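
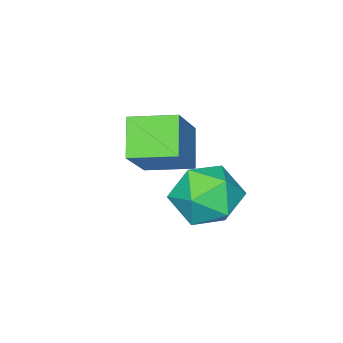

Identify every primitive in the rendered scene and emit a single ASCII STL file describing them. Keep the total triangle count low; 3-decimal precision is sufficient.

solid 
facet normal -0.769 0.345 -0.537
outer loop
vertex -2.653 1.223 -0.421
vertex -3.213 0.607 -0.015
vertex -3.098 1.445 0.359
endloop
endfacet
facet normal -0.293 0.863 -0.413
outer loop
vertex -2.653 1.223 -0.421
vertex -3.098 1.445 0.359
vertex -2.213 1.691 0.245
endloop
endfacet
facet normal 0.335 0.653 -0.680
outer loop
vertex -2.653 1.223 -0.421
vertex -2.213 1.691 0.245
vertex -1.781 1.005 -0.201
endloop
endfacet
facet normal 0.246 0.006 -0.969
outer loop
vertex -2.653 1.223 -0.421
vertex -1.781 1.005 -0.201
vertex -2.399 0.335 -0.362
endloop
endfacet
facet normal -0.437 -0.183 -0.881
outer loop
vertex -2.653 1.223 -0.421
vertex -2.399 0.335 -0.362
vertex -3.213 0.607 -0.015
endloop
endfacet
facet normal -0.221 0.930 0.293
outer loop
vertex -2.213 1.691 0.245
vertex -3.098 1.445 0.359
vertex -2.501 1.365 1.062
endloop
endfacet
facet normal -0.991 0.095 0.093
outer loop
vertex -3.098 1.445 0.359
vertex -3.213 0.607 -0.015
vertex -3.119 0.695 0.901
endloop
endfacet
facet normal -0.452 -0.762 -0.463
outer loop
vertex -3.213 0.607 -0.015
vertex -2.399 0.335 -0.362
vertex -2.687 0.009 0.455
endloop
endfacet
facet normal 0.652 -0.456 -0.606
outer loop
vertex -2.399 0.335 -0.362
vertex -1.781 1.005 -0.201
vertex -1.802 0.255 0.341
endloop
endfacet
facet normal 0.795 0.591 -0.138
outer loop
vertex -1.781 1.005 -0.201
vertex -2.213 1.691 0.245
vertex -1.687 1.093 0.715
endloop
endfacet
facet normal -0.246 -0.006 0.969
outer loop
vertex -2.247 0.477 1.121
vertex -2.501 1.365 1.062
vertex -3.119 0.695 0.901
endloop
endfacet
facet normal -0.335 -0.653 0.680
outer loop
vertex -2.247 0.477 1.121
vertex -3.119 0.695 0.901
vertex -2.687 0.009 0.455
endloop
endfacet
facet normal 0.293 -0.863 0.413
outer loop
vertex -2.247 0.477 1.121
vertex -2.687 0.009 0.455
vertex -1.802 0.255 0.341
endloop
endfacet
facet normal 0.769 -0.345 0.537
outer loop
vertex -2.247 0.477 1.121
vertex -1.802 0.255 0.341
vertex -1.687 1.093 0.715
endloop
endfacet
facet normal 0.437 0.183 0.881
outer loop
vertex -2.247 0.477 1.121
vertex -1.687 1.093 0.715
vertex -2.501 1.365 1.062
endloop
endfacet
facet normal -0.652 0.456 0.606
outer loop
vertex -3.119 0.695 0.901
vertex -2.501 1.365 1.062
vertex -3.098 1.445 0.359
endloop
endfacet
facet normal -0.795 -0.591 0.138
outer loop
vertex -2.687 0.009 0.455
vertex -3.119 0.695 0.901
vertex -3.213 0.607 -0.015
endloop
endfacet
facet normal 0.221 -0.930 -0.293
outer loop
vertex -1.802 0.255 0.341
vertex -2.687 0.009 0.455
vertex -2.399 0.335 -0.362
endloop
endfacet
facet normal 0.991 -0.095 -0.093
outer loop
vertex -1.687 1.093 0.715
vertex -1.802 0.255 0.341
vertex -1.781 1.005 -0.201
endloop
endfacet
facet normal 0.452 0.762 0.463
outer loop
vertex -2.501 1.365 1.062
vertex -1.687 1.093 0.715
vertex -2.213 1.691 0.245
endloop
endfacet
facet normal -0.552 0.818 0.164
outer loop
vertex -2.827 0.161 2.044
vertex -1.792 0.623 3.229
vertex -2.223 0.718 1.299
endloop
endfacet
facet normal -0.631 -0.282 -0.723
outer loop
vertex -1.588 -0.223 1.111
vertex -2.827 0.161 2.044
vertex -2.223 0.718 1.299
endloop
endfacet
facet normal -0.552 0.818 0.163
outer loop
vertex -2.223 0.718 1.299
vertex -1.792 0.623 3.229
vertex -1.187 1.18 2.484
endloop
endfacet
facet normal 0.545 0.502 -0.672
outer loop
vertex -1.187 1.18 2.484
vertex -1.588 -0.223 1.111
vertex -2.223 0.718 1.299
endloop
endfacet
facet normal -0.545 -0.502 0.672
outer loop
vertex -2.827 0.161 2.044
vertex -1.157 -0.318 3.041
vertex -1.792 0.623 3.229
endloop
endfacet
facet normal -0.631 -0.281 -0.723
outer loop
vertex -2.193 -0.78 1.856
vertex -2.827 0.161 2.044
vertex -1.588 -0.223 1.111
endloop
endfacet
facet normal -0.545 -0.501 0.672
outer loop
vertex -2.193 -0.78 1.856
vertex -1.157 -0.318 3.041
vertex -2.827 0.161 2.044
endloop
endfacet
facet normal 0.631 0.281 0.723
outer loop
vertex -1.792 0.623 3.229
vertex -1.157 -0.318 3.041
vertex -1.187 1.18 2.484
endloop
endfacet
facet normal 0.545 0.502 -0.672
outer loop
vertex -0.553 0.239 2.296
vertex -1.588 -0.223 1.111
vertex -1.187 1.18 2.484
endloop
endfacet
facet normal 0.632 0.281 0.722
outer loop
vertex -1.187 1.18 2.484
vertex -1.157 -0.318 3.041
vertex -0.553 0.239 2.296
endloop
endfacet
facet normal 0.552 -0.818 -0.163
outer loop
vertex -0.553 0.239 2.296
vertex -2.193 -0.78 1.856
vertex -1.588 -0.223 1.111
endloop
endfacet
facet normal 0.552 -0.818 -0.164
outer loop
vertex -1.157 -0.318 3.041
vertex -2.193 -0.78 1.856
vertex -0.553 0.239 2.296
endloop
endfacet

endsolid


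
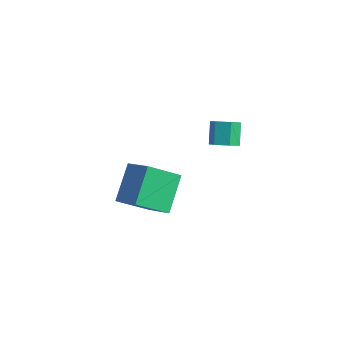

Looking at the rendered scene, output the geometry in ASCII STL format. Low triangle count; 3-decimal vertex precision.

solid 
facet normal 0.410 -0.549 -0.729
outer loop
vertex 2.534 -2.222 1.911
vertex 1.995 -2.542 1.849
vertex 2.093 -2.02 1.511
endloop
endfacet
facet normal 0.583 0.772 -0.253
outer loop
vertex 2.534 -2.222 1.911
vertex 2.093 -2.02 1.511
vertex 2.084 -1.619 2.713
endloop
endfacet
facet normal 0.584 0.771 -0.253
outer loop
vertex 2.084 -1.619 2.713
vertex 2.093 -2.02 1.511
vertex 1.642 -1.416 2.312
endloop
endfacet
facet normal -0.409 0.549 0.729
outer loop
vertex 2.084 -1.619 2.713
vertex 1.642 -1.416 2.312
vertex 1.545 -1.938 2.651
endloop
endfacet
facet normal 0.409 -0.549 -0.729
outer loop
vertex 2.093 -2.02 1.511
vertex 1.995 -2.542 1.849
vertex 1.553 -2.339 1.448
endloop
endfacet
facet normal -0.314 0.665 -0.678
outer loop
vertex 2.093 -2.02 1.511
vertex 1.553 -2.339 1.448
vertex 1.642 -1.416 2.312
endloop
endfacet
facet normal -0.315 0.665 -0.677
outer loop
vertex 1.642 -1.416 2.312
vertex 1.553 -2.339 1.448
vertex 1.103 -1.735 2.25
endloop
endfacet
facet normal -0.409 0.549 0.729
outer loop
vertex 1.642 -1.416 2.312
vertex 1.103 -1.735 2.25
vertex 1.545 -1.938 2.651
endloop
endfacet
facet normal 0.409 -0.549 -0.729
outer loop
vertex 1.553 -2.339 1.448
vertex 1.995 -2.542 1.849
vertex 1.456 -2.861 1.787
endloop
endfacet
facet normal -0.899 -0.108 -0.423
outer loop
vertex 1.553 -2.339 1.448
vertex 1.456 -2.861 1.787
vertex 1.103 -1.735 2.25
endloop
endfacet
facet normal -0.899 -0.108 -0.424
outer loop
vertex 1.103 -1.735 2.25
vertex 1.456 -2.861 1.787
vertex 1.006 -2.258 2.589
endloop
endfacet
facet normal -0.409 0.548 0.729
outer loop
vertex 1.103 -1.735 2.25
vertex 1.006 -2.258 2.589
vertex 1.545 -1.938 2.651
endloop
endfacet
facet normal 0.409 -0.549 -0.729
outer loop
vertex 1.456 -2.861 1.787
vertex 1.995 -2.542 1.849
vertex 1.898 -3.064 2.188
endloop
endfacet
facet normal -0.584 -0.772 0.253
outer loop
vertex 1.456 -2.861 1.787
vertex 1.898 -3.064 2.188
vertex 1.006 -2.258 2.589
endloop
endfacet
facet normal -0.583 -0.772 0.253
outer loop
vertex 1.006 -2.258 2.589
vertex 1.898 -3.064 2.188
vertex 1.447 -2.46 2.989
endloop
endfacet
facet normal -0.410 0.549 0.729
outer loop
vertex 1.006 -2.258 2.589
vertex 1.447 -2.46 2.989
vertex 1.545 -1.938 2.651
endloop
endfacet
facet normal 0.409 -0.549 -0.729
outer loop
vertex 1.898 -3.064 2.188
vertex 1.995 -2.542 1.849
vertex 2.437 -2.745 2.25
endloop
endfacet
facet normal 0.315 -0.664 0.678
outer loop
vertex 1.898 -3.064 2.188
vertex 2.437 -2.745 2.25
vertex 1.447 -2.46 2.989
endloop
endfacet
facet normal 0.314 -0.665 0.677
outer loop
vertex 1.447 -2.46 2.989
vertex 2.437 -2.745 2.25
vertex 1.987 -2.141 3.052
endloop
endfacet
facet normal -0.409 0.549 0.729
outer loop
vertex 1.447 -2.46 2.989
vertex 1.987 -2.141 3.052
vertex 1.545 -1.938 2.651
endloop
endfacet
facet normal 0.409 -0.548 -0.729
outer loop
vertex 2.437 -2.745 2.25
vertex 1.995 -2.542 1.849
vertex 2.534 -2.222 1.911
endloop
endfacet
facet normal 0.899 0.108 0.424
outer loop
vertex 2.437 -2.745 2.25
vertex 2.534 -2.222 1.911
vertex 1.987 -2.141 3.052
endloop
endfacet
facet normal 0.899 0.108 0.424
outer loop
vertex 1.987 -2.141 3.052
vertex 2.534 -2.222 1.911
vertex 2.084 -1.619 2.713
endloop
endfacet
facet normal -0.409 0.549 0.729
outer loop
vertex 1.987 -2.141 3.052
vertex 2.084 -1.619 2.713
vertex 1.545 -1.938 2.651
endloop
endfacet
facet normal -0.471 -0.675 0.567
outer loop
vertex -0.62 -5.042 -2.022
vertex -1.158 -3.651 -0.813
vertex -1.942 -4.824 -2.861
endloop
endfacet
facet normal 0.280 -0.724 -0.630
outer loop
vertex -1.122 -3.649 -3.847
vertex -0.62 -5.042 -2.022
vertex -1.942 -4.824 -2.861
endloop
endfacet
facet normal -0.471 -0.676 0.567
outer loop
vertex -1.942 -4.824 -2.861
vertex -1.158 -3.651 -0.813
vertex -2.48 -3.434 -1.651
endloop
endfacet
facet normal -0.836 0.138 -0.531
outer loop
vertex -2.48 -3.434 -1.651
vertex -1.122 -3.649 -3.847
vertex -1.942 -4.824 -2.861
endloop
endfacet
facet normal 0.836 -0.138 0.531
outer loop
vertex -0.62 -5.042 -2.022
vertex -0.338 -2.476 -1.799
vertex -1.158 -3.651 -0.813
endloop
endfacet
facet normal 0.280 -0.724 -0.630
outer loop
vertex 0.2 -3.866 -3.009
vertex -0.62 -5.042 -2.022
vertex -1.122 -3.649 -3.847
endloop
endfacet
facet normal 0.836 -0.138 0.530
outer loop
vertex 0.2 -3.866 -3.009
vertex -0.338 -2.476 -1.799
vertex -0.62 -5.042 -2.022
endloop
endfacet
facet normal -0.280 0.724 0.630
outer loop
vertex -1.158 -3.651 -0.813
vertex -0.338 -2.476 -1.799
vertex -2.48 -3.434 -1.651
endloop
endfacet
facet normal -0.836 0.138 -0.531
outer loop
vertex -1.66 -2.258 -2.638
vertex -1.122 -3.649 -3.847
vertex -2.48 -3.434 -1.651
endloop
endfacet
facet normal -0.280 0.724 0.630
outer loop
vertex -2.48 -3.434 -1.651
vertex -0.338 -2.476 -1.799
vertex -1.66 -2.258 -2.638
endloop
endfacet
facet normal 0.471 0.675 -0.568
outer loop
vertex -1.66 -2.258 -2.638
vertex 0.2 -3.866 -3.009
vertex -1.122 -3.649 -3.847
endloop
endfacet
facet normal 0.471 0.676 -0.567
outer loop
vertex -0.338 -2.476 -1.799
vertex 0.2 -3.866 -3.009
vertex -1.66 -2.258 -2.638
endloop
endfacet

endsolid


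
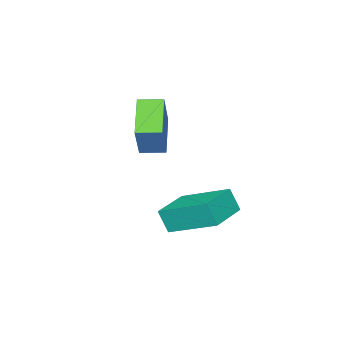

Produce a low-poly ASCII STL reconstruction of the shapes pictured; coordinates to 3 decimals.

solid 
facet normal -0.980 -0.200 -0.002
outer loop
vertex -2.26 2.733 -1.476
vertex -2.622 4.496 -0.651
vertex -2.337 3.117 -2.331
endloop
endfacet
facet normal 0.183 -0.891 -0.416
outer loop
vertex -0.838 3.424 -2.329
vertex -2.26 2.733 -1.476
vertex -2.337 3.117 -2.331
endloop
endfacet
facet normal -0.980 -0.200 -0.002
outer loop
vertex -2.337 3.117 -2.331
vertex -2.622 4.496 -0.651
vertex -2.699 4.88 -1.505
endloop
endfacet
facet normal -0.083 0.409 -0.909
outer loop
vertex -2.699 4.88 -1.505
vertex -0.838 3.424 -2.329
vertex -2.337 3.117 -2.331
endloop
endfacet
facet normal 0.082 -0.408 0.909
outer loop
vertex -2.26 2.733 -1.476
vertex -1.123 4.803 -0.649
vertex -2.622 4.496 -0.651
endloop
endfacet
facet normal 0.183 -0.890 -0.417
outer loop
vertex -0.761 3.04 -1.475
vertex -2.26 2.733 -1.476
vertex -0.838 3.424 -2.329
endloop
endfacet
facet normal 0.083 -0.409 0.909
outer loop
vertex -0.761 3.04 -1.475
vertex -1.123 4.803 -0.649
vertex -2.26 2.733 -1.476
endloop
endfacet
facet normal -0.183 0.890 0.417
outer loop
vertex -2.622 4.496 -0.651
vertex -1.123 4.803 -0.649
vertex -2.699 4.88 -1.505
endloop
endfacet
facet normal -0.083 0.408 -0.909
outer loop
vertex -1.2 5.187 -1.504
vertex -0.838 3.424 -2.329
vertex -2.699 4.88 -1.505
endloop
endfacet
facet normal -0.183 0.891 0.416
outer loop
vertex -2.699 4.88 -1.505
vertex -1.123 4.803 -0.649
vertex -1.2 5.187 -1.504
endloop
endfacet
facet normal 0.980 0.200 0.002
outer loop
vertex -1.2 5.187 -1.504
vertex -0.761 3.04 -1.475
vertex -0.838 3.424 -2.329
endloop
endfacet
facet normal 0.980 0.200 0.002
outer loop
vertex -1.123 4.803 -0.649
vertex -0.761 3.04 -1.475
vertex -1.2 5.187 -1.504
endloop
endfacet
facet normal -0.616 0.786 0.049
outer loop
vertex -1.793 2.383 3.071
vertex -0.75 3.255 2.207
vertex -2.492 1.917 1.756
endloop
endfacet
facet normal -0.648 -0.541 0.536
outer loop
vertex -1.95 1.225 1.713
vertex -1.793 2.383 3.071
vertex -2.492 1.917 1.756
endloop
endfacet
facet normal -0.616 0.786 0.048
outer loop
vertex -2.492 1.917 1.756
vertex -0.75 3.255 2.207
vertex -1.449 2.788 0.893
endloop
endfacet
facet normal -0.448 -0.299 -0.843
outer loop
vertex -1.449 2.788 0.893
vertex -1.95 1.225 1.713
vertex -2.492 1.917 1.756
endloop
endfacet
facet normal 0.448 0.299 0.843
outer loop
vertex -1.793 2.383 3.071
vertex -0.208 2.563 2.164
vertex -0.75 3.255 2.207
endloop
endfacet
facet normal -0.647 -0.542 0.537
outer loop
vertex -1.251 1.692 3.027
vertex -1.793 2.383 3.071
vertex -1.95 1.225 1.713
endloop
endfacet
facet normal 0.448 0.298 0.843
outer loop
vertex -1.251 1.692 3.027
vertex -0.208 2.563 2.164
vertex -1.793 2.383 3.071
endloop
endfacet
facet normal 0.648 0.541 -0.537
outer loop
vertex -0.75 3.255 2.207
vertex -0.208 2.563 2.164
vertex -1.449 2.788 0.893
endloop
endfacet
facet normal -0.449 -0.298 -0.843
outer loop
vertex -0.907 2.097 0.849
vertex -1.95 1.225 1.713
vertex -1.449 2.788 0.893
endloop
endfacet
facet normal 0.647 0.542 -0.536
outer loop
vertex -1.449 2.788 0.893
vertex -0.208 2.563 2.164
vertex -0.907 2.097 0.849
endloop
endfacet
facet normal 0.617 -0.786 -0.049
outer loop
vertex -0.907 2.097 0.849
vertex -1.251 1.692 3.027
vertex -1.95 1.225 1.713
endloop
endfacet
facet normal 0.616 -0.786 -0.049
outer loop
vertex -0.208 2.563 2.164
vertex -1.251 1.692 3.027
vertex -0.907 2.097 0.849
endloop
endfacet

endsolid


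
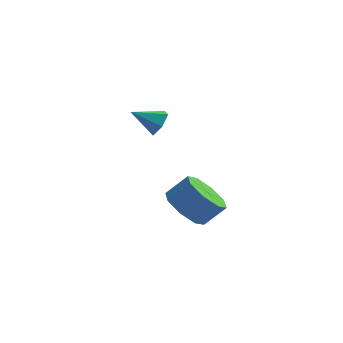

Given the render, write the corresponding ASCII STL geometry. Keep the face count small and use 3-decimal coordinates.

solid 
facet normal -0.636 -0.300 -0.711
outer loop
vertex 2.651 -2.059 -4.752
vertex 1.871 -1.989 -4.083
vertex 2.316 -1.345 -4.753
endloop
endfacet
facet normal 0.644 0.301 -0.704
outer loop
vertex 2.651 -2.059 -4.752
vertex 2.316 -1.345 -4.753
vertex 3.409 -1.702 -3.906
endloop
endfacet
facet normal 0.644 0.301 -0.704
outer loop
vertex 3.409 -1.702 -3.906
vertex 2.316 -1.345 -4.753
vertex 3.074 -0.988 -3.907
endloop
endfacet
facet normal 0.637 0.300 0.711
outer loop
vertex 3.409 -1.702 -3.906
vertex 3.074 -0.988 -3.907
vertex 2.629 -1.631 -3.237
endloop
endfacet
facet normal -0.637 -0.299 -0.711
outer loop
vertex 2.316 -1.345 -4.753
vertex 1.871 -1.989 -4.083
vertex 1.721 -1.008 -4.362
endloop
endfacet
facet normal 0.155 0.853 -0.499
outer loop
vertex 2.316 -1.345 -4.753
vertex 1.721 -1.008 -4.362
vertex 3.074 -0.988 -3.907
endloop
endfacet
facet normal 0.155 0.853 -0.499
outer loop
vertex 3.074 -0.988 -3.907
vertex 1.721 -1.008 -4.362
vertex 2.478 -0.651 -3.516
endloop
endfacet
facet normal 0.636 0.300 0.711
outer loop
vertex 3.074 -0.988 -3.907
vertex 2.478 -0.651 -3.516
vertex 2.629 -1.631 -3.237
endloop
endfacet
facet normal -0.636 -0.299 -0.711
outer loop
vertex 1.721 -1.008 -4.362
vertex 1.871 -1.989 -4.083
vertex 1.213 -1.246 -3.807
endloop
endfacet
facet normal -0.425 0.905 -0.001
outer loop
vertex 1.721 -1.008 -4.362
vertex 1.213 -1.246 -3.807
vertex 2.478 -0.651 -3.516
endloop
endfacet
facet normal -0.426 0.905 -0.001
outer loop
vertex 2.478 -0.651 -3.516
vertex 1.213 -1.246 -3.807
vertex 1.971 -0.889 -2.961
endloop
endfacet
facet normal 0.637 0.300 0.710
outer loop
vertex 2.478 -0.651 -3.516
vertex 1.971 -0.889 -2.961
vertex 2.629 -1.631 -3.237
endloop
endfacet
facet normal -0.637 -0.300 -0.710
outer loop
vertex 1.213 -1.246 -3.807
vertex 1.871 -1.989 -4.083
vertex 1.091 -1.918 -3.414
endloop
endfacet
facet normal -0.755 0.428 0.496
outer loop
vertex 1.213 -1.246 -3.807
vertex 1.091 -1.918 -3.414
vertex 1.971 -0.889 -2.961
endloop
endfacet
facet normal -0.755 0.428 0.496
outer loop
vertex 1.971 -0.889 -2.961
vertex 1.091 -1.918 -3.414
vertex 1.849 -1.561 -2.568
endloop
endfacet
facet normal 0.636 0.300 0.711
outer loop
vertex 1.971 -0.889 -2.961
vertex 1.849 -1.561 -2.568
vertex 2.629 -1.631 -3.237
endloop
endfacet
facet normal -0.637 -0.300 -0.711
outer loop
vertex 1.091 -1.918 -3.414
vertex 1.871 -1.989 -4.083
vertex 1.426 -2.632 -3.413
endloop
endfacet
facet normal -0.644 -0.301 0.704
outer loop
vertex 1.091 -1.918 -3.414
vertex 1.426 -2.632 -3.413
vertex 1.849 -1.561 -2.568
endloop
endfacet
facet normal -0.644 -0.301 0.704
outer loop
vertex 1.849 -1.561 -2.568
vertex 1.426 -2.632 -3.413
vertex 2.184 -2.275 -2.567
endloop
endfacet
facet normal 0.636 0.300 0.711
outer loop
vertex 1.849 -1.561 -2.568
vertex 2.184 -2.275 -2.567
vertex 2.629 -1.631 -3.237
endloop
endfacet
facet normal -0.636 -0.300 -0.711
outer loop
vertex 1.426 -2.632 -3.413
vertex 1.871 -1.989 -4.083
vertex 2.022 -2.969 -3.804
endloop
endfacet
facet normal -0.155 -0.853 0.499
outer loop
vertex 1.426 -2.632 -3.413
vertex 2.022 -2.969 -3.804
vertex 2.184 -2.275 -2.567
endloop
endfacet
facet normal -0.155 -0.853 0.499
outer loop
vertex 2.184 -2.275 -2.567
vertex 2.022 -2.969 -3.804
vertex 2.779 -2.612 -2.958
endloop
endfacet
facet normal 0.637 0.299 0.711
outer loop
vertex 2.184 -2.275 -2.567
vertex 2.779 -2.612 -2.958
vertex 2.629 -1.631 -3.237
endloop
endfacet
facet normal -0.637 -0.300 -0.710
outer loop
vertex 2.022 -2.969 -3.804
vertex 1.871 -1.989 -4.083
vertex 2.529 -2.731 -4.359
endloop
endfacet
facet normal 0.426 -0.905 0.001
outer loop
vertex 2.022 -2.969 -3.804
vertex 2.529 -2.731 -4.359
vertex 2.779 -2.612 -2.958
endloop
endfacet
facet normal 0.425 -0.905 0.001
outer loop
vertex 2.779 -2.612 -2.958
vertex 2.529 -2.731 -4.359
vertex 3.287 -2.374 -3.513
endloop
endfacet
facet normal 0.636 0.299 0.711
outer loop
vertex 2.779 -2.612 -2.958
vertex 3.287 -2.374 -3.513
vertex 2.629 -1.631 -3.237
endloop
endfacet
facet normal -0.636 -0.300 -0.711
outer loop
vertex 2.529 -2.731 -4.359
vertex 1.871 -1.989 -4.083
vertex 2.651 -2.059 -4.752
endloop
endfacet
facet normal 0.755 -0.428 -0.496
outer loop
vertex 2.529 -2.731 -4.359
vertex 2.651 -2.059 -4.752
vertex 3.287 -2.374 -3.513
endloop
endfacet
facet normal 0.755 -0.428 -0.496
outer loop
vertex 3.287 -2.374 -3.513
vertex 2.651 -2.059 -4.752
vertex 3.409 -1.702 -3.906
endloop
endfacet
facet normal 0.637 0.300 0.710
outer loop
vertex 3.287 -2.374 -3.513
vertex 3.409 -1.702 -3.906
vertex 2.629 -1.631 -3.237
endloop
endfacet
facet normal 0.786 0.345 -0.513
outer loop
vertex -0.449 2.79 -1.487
vertex -0.855 2.856 -2.065
vertex -0.796 3.398 -1.61
endloop
endfacet
facet normal 0.008 0.203 0.979
outer loop
vertex -0.449 2.79 -1.487
vertex -0.796 3.398 -1.61
vertex -1.885 2.404 -1.395
endloop
endfacet
facet normal 0.786 0.345 -0.513
outer loop
vertex -0.796 3.398 -1.61
vertex -0.855 2.856 -2.065
vertex -1.202 3.463 -2.188
endloop
endfacet
facet normal -0.546 0.698 0.462
outer loop
vertex -0.796 3.398 -1.61
vertex -1.202 3.463 -2.188
vertex -1.885 2.404 -1.395
endloop
endfacet
facet normal 0.786 0.346 -0.512
outer loop
vertex -1.202 3.463 -2.188
vertex -0.855 2.856 -2.065
vertex -1.261 2.922 -2.644
endloop
endfacet
facet normal -0.888 0.349 -0.299
outer loop
vertex -1.202 3.463 -2.188
vertex -1.261 2.922 -2.644
vertex -1.885 2.404 -1.395
endloop
endfacet
facet normal 0.786 0.346 -0.512
outer loop
vertex -1.261 2.922 -2.644
vertex -0.855 2.856 -2.065
vertex -0.914 2.315 -2.521
endloop
endfacet
facet normal -0.676 -0.497 -0.544
outer loop
vertex -1.261 2.922 -2.644
vertex -0.914 2.315 -2.521
vertex -1.885 2.404 -1.395
endloop
endfacet
facet normal 0.786 0.346 -0.512
outer loop
vertex -0.914 2.315 -2.521
vertex -0.855 2.856 -2.065
vertex -0.508 2.249 -1.942
endloop
endfacet
facet normal -0.122 -0.992 -0.027
outer loop
vertex -0.914 2.315 -2.521
vertex -0.508 2.249 -1.942
vertex -1.885 2.404 -1.395
endloop
endfacet
facet normal 0.786 0.345 -0.513
outer loop
vertex -0.508 2.249 -1.942
vertex -0.855 2.856 -2.065
vertex -0.449 2.79 -1.487
endloop
endfacet
facet normal 0.220 -0.642 0.735
outer loop
vertex -0.508 2.249 -1.942
vertex -0.449 2.79 -1.487
vertex -1.885 2.404 -1.395
endloop
endfacet

endsolid


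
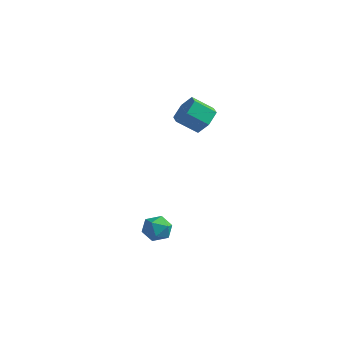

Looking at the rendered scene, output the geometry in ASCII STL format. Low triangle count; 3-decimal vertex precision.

solid 
facet normal 0.630 0.500 -0.594
outer loop
vertex -1.056 2.243 3.421
vertex -1.757 2.938 3.263
vertex -1.117 3.037 4.025
endloop
endfacet
facet normal 0.775 -0.344 0.531
outer loop
vertex -1.056 2.243 3.421
vertex -1.117 3.037 4.025
vertex -1.981 1.507 4.294
endloop
endfacet
facet normal 0.775 -0.344 0.530
outer loop
vertex -1.981 1.507 4.294
vertex -1.117 3.037 4.025
vertex -2.042 2.301 4.899
endloop
endfacet
facet normal -0.629 -0.501 0.594
outer loop
vertex -1.981 1.507 4.294
vertex -2.042 2.301 4.899
vertex -2.683 2.202 4.137
endloop
endfacet
facet normal 0.630 0.501 -0.594
outer loop
vertex -1.117 3.037 4.025
vertex -1.757 2.938 3.263
vertex -1.818 3.732 3.868
endloop
endfacet
facet normal 0.335 0.516 0.789
outer loop
vertex -1.117 3.037 4.025
vertex -1.818 3.732 3.868
vertex -2.042 2.301 4.899
endloop
endfacet
facet normal 0.333 0.516 0.789
outer loop
vertex -2.042 2.301 4.899
vertex -1.818 3.732 3.868
vertex -2.744 2.996 4.741
endloop
endfacet
facet normal -0.629 -0.501 0.594
outer loop
vertex -2.042 2.301 4.899
vertex -2.744 2.996 4.741
vertex -2.683 2.202 4.137
endloop
endfacet
facet normal 0.629 0.501 -0.594
outer loop
vertex -1.818 3.732 3.868
vertex -1.757 2.938 3.263
vertex -2.459 3.633 3.106
endloop
endfacet
facet normal -0.440 0.860 0.258
outer loop
vertex -1.818 3.732 3.868
vertex -2.459 3.633 3.106
vertex -2.744 2.996 4.741
endloop
endfacet
facet normal -0.440 0.860 0.258
outer loop
vertex -2.744 2.996 4.741
vertex -2.459 3.633 3.106
vertex -3.384 2.897 3.979
endloop
endfacet
facet normal -0.630 -0.500 0.594
outer loop
vertex -2.744 2.996 4.741
vertex -3.384 2.897 3.979
vertex -2.683 2.202 4.137
endloop
endfacet
facet normal 0.629 0.501 -0.594
outer loop
vertex -2.459 3.633 3.106
vertex -1.757 2.938 3.263
vertex -2.398 2.839 2.501
endloop
endfacet
facet normal -0.775 0.345 -0.530
outer loop
vertex -2.459 3.633 3.106
vertex -2.398 2.839 2.501
vertex -3.384 2.897 3.979
endloop
endfacet
facet normal -0.775 0.344 -0.530
outer loop
vertex -3.384 2.897 3.979
vertex -2.398 2.839 2.501
vertex -3.323 2.103 3.375
endloop
endfacet
facet normal -0.630 -0.500 0.594
outer loop
vertex -3.384 2.897 3.979
vertex -3.323 2.103 3.375
vertex -2.683 2.202 4.137
endloop
endfacet
facet normal 0.629 0.501 -0.594
outer loop
vertex -2.398 2.839 2.501
vertex -1.757 2.938 3.263
vertex -1.696 2.144 2.659
endloop
endfacet
facet normal -0.334 -0.517 -0.788
outer loop
vertex -2.398 2.839 2.501
vertex -1.696 2.144 2.659
vertex -3.323 2.103 3.375
endloop
endfacet
facet normal -0.334 -0.515 -0.789
outer loop
vertex -3.323 2.103 3.375
vertex -1.696 2.144 2.659
vertex -2.622 1.408 3.532
endloop
endfacet
facet normal -0.630 -0.501 0.594
outer loop
vertex -3.323 2.103 3.375
vertex -2.622 1.408 3.532
vertex -2.683 2.202 4.137
endloop
endfacet
facet normal 0.630 0.500 -0.594
outer loop
vertex -1.696 2.144 2.659
vertex -1.757 2.938 3.263
vertex -1.056 2.243 3.421
endloop
endfacet
facet normal 0.440 -0.860 -0.258
outer loop
vertex -1.696 2.144 2.659
vertex -1.056 2.243 3.421
vertex -2.622 1.408 3.532
endloop
endfacet
facet normal 0.440 -0.860 -0.259
outer loop
vertex -2.622 1.408 3.532
vertex -1.056 2.243 3.421
vertex -1.981 1.507 4.294
endloop
endfacet
facet normal -0.629 -0.501 0.594
outer loop
vertex -2.622 1.408 3.532
vertex -1.981 1.507 4.294
vertex -2.683 2.202 4.137
endloop
endfacet
facet normal -0.018 0.901 0.434
outer loop
vertex -2.408 -0.482 -3.25
vertex -1.906 -0.811 -2.546
vertex -1.484 -0.447 -3.285
endloop
endfacet
facet normal -0.047 0.960 -0.277
outer loop
vertex -2.408 -0.482 -3.25
vertex -1.484 -0.447 -3.285
vertex -1.966 -0.688 -4.037
endloop
endfacet
facet normal -0.620 0.601 -0.505
outer loop
vertex -2.408 -0.482 -3.25
vertex -1.966 -0.688 -4.037
vertex -2.686 -1.2 -3.763
endloop
endfacet
facet normal -0.945 0.320 0.064
outer loop
vertex -2.408 -0.482 -3.25
vertex -2.686 -1.2 -3.763
vertex -2.649 -1.276 -2.842
endloop
endfacet
facet normal -0.573 0.505 0.645
outer loop
vertex -2.408 -0.482 -3.25
vertex -2.649 -1.276 -2.842
vertex -1.906 -0.811 -2.546
endloop
endfacet
facet normal 0.534 0.644 -0.548
outer loop
vertex -1.966 -0.688 -4.037
vertex -1.484 -0.447 -3.285
vertex -1.191 -1.144 -3.818
endloop
endfacet
facet normal 0.580 0.549 0.602
outer loop
vertex -1.484 -0.447 -3.285
vertex -1.906 -0.811 -2.546
vertex -1.154 -1.22 -2.897
endloop
endfacet
facet normal -0.319 -0.090 0.943
outer loop
vertex -1.906 -0.811 -2.546
vertex -2.649 -1.276 -2.842
vertex -1.874 -1.732 -2.623
endloop
endfacet
facet normal -0.921 -0.391 0.005
outer loop
vertex -2.649 -1.276 -2.842
vertex -2.686 -1.2 -3.763
vertex -2.356 -1.973 -3.375
endloop
endfacet
facet normal -0.394 0.063 -0.917
outer loop
vertex -2.686 -1.2 -3.763
vertex -1.966 -0.688 -4.037
vertex -1.934 -1.609 -4.114
endloop
endfacet
facet normal 0.945 -0.320 -0.064
outer loop
vertex -1.432 -1.938 -3.41
vertex -1.191 -1.144 -3.818
vertex -1.154 -1.22 -2.897
endloop
endfacet
facet normal 0.620 -0.601 0.505
outer loop
vertex -1.432 -1.938 -3.41
vertex -1.154 -1.22 -2.897
vertex -1.874 -1.732 -2.623
endloop
endfacet
facet normal 0.047 -0.960 0.277
outer loop
vertex -1.432 -1.938 -3.41
vertex -1.874 -1.732 -2.623
vertex -2.356 -1.973 -3.375
endloop
endfacet
facet normal 0.018 -0.901 -0.434
outer loop
vertex -1.432 -1.938 -3.41
vertex -2.356 -1.973 -3.375
vertex -1.934 -1.609 -4.114
endloop
endfacet
facet normal 0.573 -0.505 -0.645
outer loop
vertex -1.432 -1.938 -3.41
vertex -1.934 -1.609 -4.114
vertex -1.191 -1.144 -3.818
endloop
endfacet
facet normal 0.921 0.391 -0.005
outer loop
vertex -1.154 -1.22 -2.897
vertex -1.191 -1.144 -3.818
vertex -1.484 -0.447 -3.285
endloop
endfacet
facet normal 0.394 -0.063 0.917
outer loop
vertex -1.874 -1.732 -2.623
vertex -1.154 -1.22 -2.897
vertex -1.906 -0.811 -2.546
endloop
endfacet
facet normal -0.534 -0.644 0.548
outer loop
vertex -2.356 -1.973 -3.375
vertex -1.874 -1.732 -2.623
vertex -2.649 -1.276 -2.842
endloop
endfacet
facet normal -0.580 -0.549 -0.602
outer loop
vertex -1.934 -1.609 -4.114
vertex -2.356 -1.973 -3.375
vertex -2.686 -1.2 -3.763
endloop
endfacet
facet normal 0.319 0.090 -0.943
outer loop
vertex -1.191 -1.144 -3.818
vertex -1.934 -1.609 -4.114
vertex -1.966 -0.688 -4.037
endloop
endfacet

endsolid


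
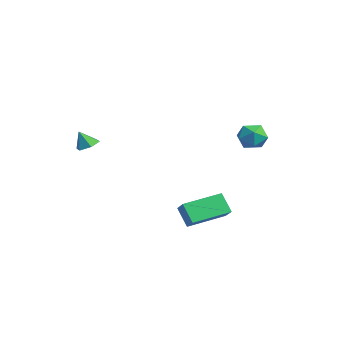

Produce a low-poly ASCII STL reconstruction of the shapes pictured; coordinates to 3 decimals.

solid 
facet normal -0.835 0.049 -0.549
outer loop
vertex 1.741 -0.176 -0.264
vertex 1.591 1.837 0.145
vertex 2.418 0.079 -1.271
endloop
endfacet
facet normal 0.073 -0.977 -0.198
outer loop
vertex 3.369 0.023 -0.645
vertex 1.741 -0.176 -0.264
vertex 2.418 0.079 -1.271
endloop
endfacet
facet normal -0.835 0.049 -0.549
outer loop
vertex 2.418 0.079 -1.271
vertex 1.591 1.837 0.145
vertex 2.268 2.092 -0.862
endloop
endfacet
facet normal 0.546 0.206 -0.812
outer loop
vertex 2.268 2.092 -0.862
vertex 3.369 0.023 -0.645
vertex 2.418 0.079 -1.271
endloop
endfacet
facet normal -0.546 -0.206 0.812
outer loop
vertex 1.741 -0.176 -0.264
vertex 2.542 1.781 0.771
vertex 1.591 1.837 0.145
endloop
endfacet
facet normal 0.073 -0.977 -0.198
outer loop
vertex 2.692 -0.232 0.362
vertex 1.741 -0.176 -0.264
vertex 3.369 0.023 -0.645
endloop
endfacet
facet normal -0.546 -0.206 0.812
outer loop
vertex 2.692 -0.232 0.362
vertex 2.542 1.781 0.771
vertex 1.741 -0.176 -0.264
endloop
endfacet
facet normal -0.073 0.977 0.198
outer loop
vertex 1.591 1.837 0.145
vertex 2.542 1.781 0.771
vertex 2.268 2.092 -0.862
endloop
endfacet
facet normal 0.546 0.206 -0.812
outer loop
vertex 3.219 2.036 -0.236
vertex 3.369 0.023 -0.645
vertex 2.268 2.092 -0.862
endloop
endfacet
facet normal -0.073 0.977 0.198
outer loop
vertex 2.268 2.092 -0.862
vertex 2.542 1.781 0.771
vertex 3.219 2.036 -0.236
endloop
endfacet
facet normal 0.835 -0.049 0.549
outer loop
vertex 3.219 2.036 -0.236
vertex 2.692 -0.232 0.362
vertex 3.369 0.023 -0.645
endloop
endfacet
facet normal 0.835 -0.049 0.549
outer loop
vertex 2.542 1.781 0.771
vertex 2.692 -0.232 0.362
vertex 3.219 2.036 -0.236
endloop
endfacet
facet normal 0.135 0.430 -0.893
outer loop
vertex -2.817 -3.105 2.629
vertex -3.481 -3.071 2.545
vertex -3.154 -2.565 2.838
endloop
endfacet
facet normal 0.675 0.141 0.724
outer loop
vertex -2.817 -3.105 2.629
vertex -3.154 -2.565 2.838
vertex -3.619 -3.509 3.455
endloop
endfacet
facet normal 0.136 0.429 -0.893
outer loop
vertex -3.154 -2.565 2.838
vertex -3.481 -3.071 2.545
vertex -3.817 -2.53 2.754
endloop
endfacet
facet normal -0.073 0.571 0.818
outer loop
vertex -3.154 -2.565 2.838
vertex -3.817 -2.53 2.754
vertex -3.619 -3.509 3.455
endloop
endfacet
facet normal 0.136 0.429 -0.893
outer loop
vertex -3.817 -2.53 2.754
vertex -3.481 -3.071 2.545
vertex -4.145 -3.036 2.461
endloop
endfacet
facet normal -0.816 0.219 0.536
outer loop
vertex -3.817 -2.53 2.754
vertex -4.145 -3.036 2.461
vertex -3.619 -3.509 3.455
endloop
endfacet
facet normal 0.136 0.431 -0.892
outer loop
vertex -4.145 -3.036 2.461
vertex -3.481 -3.071 2.545
vertex -3.808 -3.576 2.251
endloop
endfacet
facet normal -0.809 -0.566 0.158
outer loop
vertex -4.145 -3.036 2.461
vertex -3.808 -3.576 2.251
vertex -3.619 -3.509 3.455
endloop
endfacet
facet normal 0.137 0.431 -0.892
outer loop
vertex -3.808 -3.576 2.251
vertex -3.481 -3.071 2.545
vertex -3.144 -3.611 2.336
endloop
endfacet
facet normal -0.061 -0.996 0.065
outer loop
vertex -3.808 -3.576 2.251
vertex -3.144 -3.611 2.336
vertex -3.619 -3.509 3.455
endloop
endfacet
facet normal 0.135 0.430 -0.893
outer loop
vertex -3.144 -3.611 2.336
vertex -3.481 -3.071 2.545
vertex -2.817 -3.105 2.629
endloop
endfacet
facet normal 0.682 -0.643 0.348
outer loop
vertex -3.144 -3.611 2.336
vertex -2.817 -3.105 2.629
vertex -3.619 -3.509 3.455
endloop
endfacet
facet normal -0.814 0.577 -0.065
outer loop
vertex 0.683 3.975 3.401
vertex 0.614 3.975 4.271
vertex 1.083 4.592 3.87
endloop
endfacet
facet normal -0.369 0.702 -0.609
outer loop
vertex 0.683 3.975 3.401
vertex 1.083 4.592 3.87
vertex 1.494 4.222 3.194
endloop
endfacet
facet normal -0.271 0.087 -0.959
outer loop
vertex 0.683 3.975 3.401
vertex 1.494 4.222 3.194
vertex 1.278 3.377 3.178
endloop
endfacet
facet normal -0.655 -0.416 -0.631
outer loop
vertex 0.683 3.975 3.401
vertex 1.278 3.377 3.178
vertex 0.734 3.224 3.843
endloop
endfacet
facet normal -0.990 -0.113 -0.079
outer loop
vertex 0.683 3.975 3.401
vertex 0.734 3.224 3.843
vertex 0.614 3.975 4.271
endloop
endfacet
facet normal 0.259 0.905 -0.338
outer loop
vertex 1.494 4.222 3.194
vertex 1.083 4.592 3.87
vertex 1.926 4.376 3.937
endloop
endfacet
facet normal -0.461 0.703 0.542
outer loop
vertex 1.083 4.592 3.87
vertex 0.614 3.975 4.271
vertex 1.382 4.223 4.602
endloop
endfacet
facet normal -0.746 -0.416 0.520
outer loop
vertex 0.614 3.975 4.271
vertex 0.734 3.224 3.843
vertex 1.166 3.378 4.586
endloop
endfacet
facet normal -0.202 -0.905 -0.374
outer loop
vertex 0.734 3.224 3.843
vertex 1.278 3.377 3.178
vertex 1.577 3.008 3.91
endloop
endfacet
facet normal 0.419 -0.090 -0.904
outer loop
vertex 1.278 3.377 3.178
vertex 1.494 4.222 3.194
vertex 2.046 3.625 3.509
endloop
endfacet
facet normal 0.655 0.416 0.631
outer loop
vertex 1.977 3.625 4.379
vertex 1.926 4.376 3.937
vertex 1.382 4.223 4.602
endloop
endfacet
facet normal 0.271 -0.087 0.959
outer loop
vertex 1.977 3.625 4.379
vertex 1.382 4.223 4.602
vertex 1.166 3.378 4.586
endloop
endfacet
facet normal 0.369 -0.702 0.609
outer loop
vertex 1.977 3.625 4.379
vertex 1.166 3.378 4.586
vertex 1.577 3.008 3.91
endloop
endfacet
facet normal 0.814 -0.577 0.065
outer loop
vertex 1.977 3.625 4.379
vertex 1.577 3.008 3.91
vertex 2.046 3.625 3.509
endloop
endfacet
facet normal 0.990 0.113 0.079
outer loop
vertex 1.977 3.625 4.379
vertex 2.046 3.625 3.509
vertex 1.926 4.376 3.937
endloop
endfacet
facet normal 0.202 0.905 0.374
outer loop
vertex 1.382 4.223 4.602
vertex 1.926 4.376 3.937
vertex 1.083 4.592 3.87
endloop
endfacet
facet normal -0.419 0.090 0.904
outer loop
vertex 1.166 3.378 4.586
vertex 1.382 4.223 4.602
vertex 0.614 3.975 4.271
endloop
endfacet
facet normal -0.259 -0.905 0.338
outer loop
vertex 1.577 3.008 3.91
vertex 1.166 3.378 4.586
vertex 0.734 3.224 3.843
endloop
endfacet
facet normal 0.461 -0.703 -0.542
outer loop
vertex 2.046 3.625 3.509
vertex 1.577 3.008 3.91
vertex 1.278 3.377 3.178
endloop
endfacet
facet normal 0.746 0.416 -0.520
outer loop
vertex 1.926 4.376 3.937
vertex 2.046 3.625 3.509
vertex 1.494 4.222 3.194
endloop
endfacet

endsolid


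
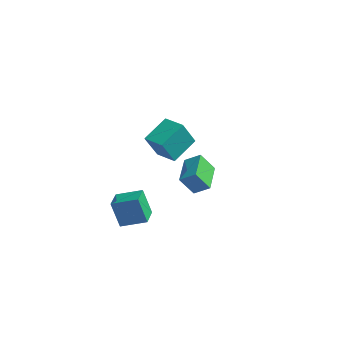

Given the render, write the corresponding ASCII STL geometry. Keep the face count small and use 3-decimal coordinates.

solid 
facet normal -0.964 -0.258 0.067
outer loop
vertex 1.994 -3.542 3.201
vertex 1.687 -2.141 4.168
vertex 1.637 -2.593 1.713
endloop
endfacet
facet normal 0.178 -0.810 -0.559
outer loop
vertex 2.813 -2.279 1.632
vertex 1.994 -3.542 3.201
vertex 1.637 -2.593 1.713
endloop
endfacet
facet normal -0.964 -0.258 0.067
outer loop
vertex 1.637 -2.593 1.713
vertex 1.687 -2.141 4.168
vertex 1.33 -1.192 2.681
endloop
endfacet
facet normal -0.198 0.528 -0.826
outer loop
vertex 1.33 -1.192 2.681
vertex 2.813 -2.279 1.632
vertex 1.637 -2.593 1.713
endloop
endfacet
facet normal 0.198 -0.527 0.826
outer loop
vertex 1.994 -3.542 3.201
vertex 2.863 -1.827 4.087
vertex 1.687 -2.141 4.168
endloop
endfacet
facet normal 0.177 -0.810 -0.559
outer loop
vertex 3.17 -3.228 3.119
vertex 1.994 -3.542 3.201
vertex 2.813 -2.279 1.632
endloop
endfacet
facet normal 0.198 -0.527 0.826
outer loop
vertex 3.17 -3.228 3.119
vertex 2.863 -1.827 4.087
vertex 1.994 -3.542 3.201
endloop
endfacet
facet normal -0.178 0.810 0.559
outer loop
vertex 1.687 -2.141 4.168
vertex 2.863 -1.827 4.087
vertex 1.33 -1.192 2.681
endloop
endfacet
facet normal -0.198 0.527 -0.826
outer loop
vertex 2.506 -0.878 2.599
vertex 2.813 -2.279 1.632
vertex 1.33 -1.192 2.681
endloop
endfacet
facet normal -0.177 0.810 0.559
outer loop
vertex 1.33 -1.192 2.681
vertex 2.863 -1.827 4.087
vertex 2.506 -0.878 2.599
endloop
endfacet
facet normal 0.964 0.258 -0.067
outer loop
vertex 2.506 -0.878 2.599
vertex 3.17 -3.228 3.119
vertex 2.813 -2.279 1.632
endloop
endfacet
facet normal 0.964 0.258 -0.067
outer loop
vertex 2.863 -1.827 4.087
vertex 3.17 -3.228 3.119
vertex 2.506 -0.878 2.599
endloop
endfacet
facet normal -0.607 -0.739 -0.291
outer loop
vertex -1.318 -3.711 -2.902
vertex -2.448 -2.771 -2.934
vertex -0.974 -3.353 -4.528
endloop
endfacet
facet normal 0.769 -0.639 0.022
outer loop
vertex -0.052 -2.229 -4.086
vertex -1.318 -3.711 -2.902
vertex -0.974 -3.353 -4.528
endloop
endfacet
facet normal -0.607 -0.740 -0.291
outer loop
vertex -0.974 -3.353 -4.528
vertex -2.448 -2.771 -2.934
vertex -2.104 -2.414 -4.56
endloop
endfacet
facet normal 0.202 0.210 -0.957
outer loop
vertex -2.104 -2.414 -4.56
vertex -0.052 -2.229 -4.086
vertex -0.974 -3.353 -4.528
endloop
endfacet
facet normal -0.202 -0.210 0.957
outer loop
vertex -1.318 -3.711 -2.902
vertex -1.526 -1.647 -2.492
vertex -2.448 -2.771 -2.934
endloop
endfacet
facet normal 0.769 -0.639 0.022
outer loop
vertex -0.396 -2.586 -2.46
vertex -1.318 -3.711 -2.902
vertex -0.052 -2.229 -4.086
endloop
endfacet
facet normal -0.202 -0.210 0.957
outer loop
vertex -0.396 -2.586 -2.46
vertex -1.526 -1.647 -2.492
vertex -1.318 -3.711 -2.902
endloop
endfacet
facet normal -0.769 0.639 -0.022
outer loop
vertex -2.448 -2.771 -2.934
vertex -1.526 -1.647 -2.492
vertex -2.104 -2.414 -4.56
endloop
endfacet
facet normal 0.202 0.210 -0.957
outer loop
vertex -1.182 -1.289 -4.118
vertex -0.052 -2.229 -4.086
vertex -2.104 -2.414 -4.56
endloop
endfacet
facet normal -0.769 0.639 -0.022
outer loop
vertex -2.104 -2.414 -4.56
vertex -1.526 -1.647 -2.492
vertex -1.182 -1.289 -4.118
endloop
endfacet
facet normal 0.607 0.740 0.291
outer loop
vertex -1.182 -1.289 -4.118
vertex -0.396 -2.586 -2.46
vertex -0.052 -2.229 -4.086
endloop
endfacet
facet normal 0.607 0.740 0.291
outer loop
vertex -1.526 -1.647 -2.492
vertex -0.396 -2.586 -2.46
vertex -1.182 -1.289 -4.118
endloop
endfacet
facet normal -0.651 -0.560 -0.512
outer loop
vertex -0.006 -0.308 -1.419
vertex -1.491 0.911 -0.864
vertex 0.208 0.461 -2.533
endloop
endfacet
facet normal 0.743 -0.609 -0.278
outer loop
vertex 0.891 1.049 -1.996
vertex -0.006 -0.308 -1.419
vertex 0.208 0.461 -2.533
endloop
endfacet
facet normal -0.651 -0.561 -0.511
outer loop
vertex 0.208 0.461 -2.533
vertex -1.491 0.911 -0.864
vertex -1.278 1.679 -1.978
endloop
endfacet
facet normal 0.156 0.561 -0.813
outer loop
vertex -1.278 1.679 -1.978
vertex 0.891 1.049 -1.996
vertex 0.208 0.461 -2.533
endloop
endfacet
facet normal -0.156 -0.561 0.813
outer loop
vertex -0.006 -0.308 -1.419
vertex -0.808 1.499 -0.327
vertex -1.491 0.911 -0.864
endloop
endfacet
facet normal 0.743 -0.609 -0.278
outer loop
vertex 0.678 0.281 -0.882
vertex -0.006 -0.308 -1.419
vertex 0.891 1.049 -1.996
endloop
endfacet
facet normal -0.156 -0.561 0.813
outer loop
vertex 0.678 0.281 -0.882
vertex -0.808 1.499 -0.327
vertex -0.006 -0.308 -1.419
endloop
endfacet
facet normal -0.743 0.609 0.278
outer loop
vertex -1.491 0.911 -0.864
vertex -0.808 1.499 -0.327
vertex -1.278 1.679 -1.978
endloop
endfacet
facet normal 0.156 0.560 -0.813
outer loop
vertex -0.594 2.268 -1.441
vertex 0.891 1.049 -1.996
vertex -1.278 1.679 -1.978
endloop
endfacet
facet normal -0.743 0.609 0.278
outer loop
vertex -1.278 1.679 -1.978
vertex -0.808 1.499 -0.327
vertex -0.594 2.268 -1.441
endloop
endfacet
facet normal 0.651 0.561 0.511
outer loop
vertex -0.594 2.268 -1.441
vertex 0.678 0.281 -0.882
vertex 0.891 1.049 -1.996
endloop
endfacet
facet normal 0.651 0.561 0.512
outer loop
vertex -0.808 1.499 -0.327
vertex 0.678 0.281 -0.882
vertex -0.594 2.268 -1.441
endloop
endfacet

endsolid


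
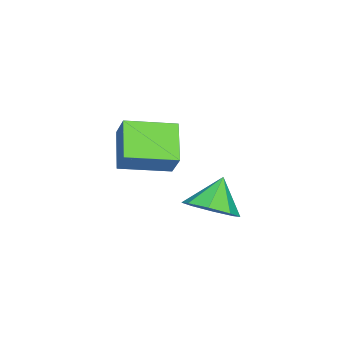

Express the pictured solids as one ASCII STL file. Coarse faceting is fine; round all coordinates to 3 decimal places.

solid 
facet normal 0.600 -0.109 -0.793
outer loop
vertex 2.666 1.607 3.4
vertex 2.149 0.772 3.123
vertex 2.068 1.77 2.925
endloop
endfacet
facet normal -0.137 0.871 0.471
outer loop
vertex 2.666 1.607 3.4
vertex 2.068 1.77 2.925
vertex 1.291 0.928 4.257
endloop
endfacet
facet normal 0.600 -0.109 -0.793
outer loop
vertex 2.068 1.77 2.925
vertex 2.149 0.772 3.123
vertex 1.518 1.348 2.567
endloop
endfacet
facet normal -0.646 0.756 0.101
outer loop
vertex 2.068 1.77 2.925
vertex 1.518 1.348 2.567
vertex 1.291 0.928 4.257
endloop
endfacet
facet normal 0.600 -0.109 -0.793
outer loop
vertex 1.518 1.348 2.567
vertex 2.149 0.772 3.123
vertex 1.337 0.59 2.534
endloop
endfacet
facet normal -0.969 0.235 -0.072
outer loop
vertex 1.518 1.348 2.567
vertex 1.337 0.59 2.534
vertex 1.291 0.928 4.257
endloop
endfacet
facet normal 0.599 -0.108 -0.793
outer loop
vertex 1.337 0.59 2.534
vertex 2.149 0.772 3.123
vertex 1.632 -0.062 2.846
endloop
endfacet
facet normal -0.919 -0.391 0.052
outer loop
vertex 1.337 0.59 2.534
vertex 1.632 -0.062 2.846
vertex 1.291 0.928 4.257
endloop
endfacet
facet normal 0.600 -0.109 -0.793
outer loop
vertex 1.632 -0.062 2.846
vertex 2.149 0.772 3.123
vertex 2.23 -0.225 3.321
endloop
endfacet
facet normal -0.523 -0.752 0.401
outer loop
vertex 1.632 -0.062 2.846
vertex 2.23 -0.225 3.321
vertex 1.291 0.928 4.257
endloop
endfacet
facet normal 0.600 -0.109 -0.792
outer loop
vertex 2.23 -0.225 3.321
vertex 2.149 0.772 3.123
vertex 2.78 0.196 3.68
endloop
endfacet
facet normal -0.015 -0.637 0.770
outer loop
vertex 2.23 -0.225 3.321
vertex 2.78 0.196 3.68
vertex 1.291 0.928 4.257
endloop
endfacet
facet normal 0.600 -0.109 -0.792
outer loop
vertex 2.78 0.196 3.68
vertex 2.149 0.772 3.123
vertex 2.961 0.955 3.713
endloop
endfacet
facet normal 0.309 -0.115 0.944
outer loop
vertex 2.78 0.196 3.68
vertex 2.961 0.955 3.713
vertex 1.291 0.928 4.257
endloop
endfacet
facet normal 0.600 -0.109 -0.792
outer loop
vertex 2.961 0.955 3.713
vertex 2.149 0.772 3.123
vertex 2.666 1.607 3.4
endloop
endfacet
facet normal 0.259 0.511 0.820
outer loop
vertex 2.961 0.955 3.713
vertex 2.666 1.607 3.4
vertex 1.291 0.928 4.257
endloop
endfacet
facet normal -0.478 -0.399 -0.783
outer loop
vertex -1.589 -3.979 4.09
vertex -2.512 -2.245 3.769
vertex -0.261 -3.47 3.02
endloop
endfacet
facet normal 0.464 -0.871 0.161
outer loop
vertex 0.332 -2.975 3.991
vertex -1.589 -3.979 4.09
vertex -0.261 -3.47 3.02
endloop
endfacet
facet normal -0.478 -0.399 -0.783
outer loop
vertex -0.261 -3.47 3.02
vertex -2.512 -2.245 3.769
vertex -1.183 -1.736 2.699
endloop
endfacet
facet normal 0.746 0.285 -0.601
outer loop
vertex -1.183 -1.736 2.699
vertex 0.332 -2.975 3.991
vertex -0.261 -3.47 3.02
endloop
endfacet
facet normal -0.746 -0.286 0.601
outer loop
vertex -1.589 -3.979 4.09
vertex -1.919 -1.75 4.74
vertex -2.512 -2.245 3.769
endloop
endfacet
facet normal 0.464 -0.871 0.161
outer loop
vertex -0.997 -3.484 5.061
vertex -1.589 -3.979 4.09
vertex 0.332 -2.975 3.991
endloop
endfacet
facet normal -0.747 -0.286 0.601
outer loop
vertex -0.997 -3.484 5.061
vertex -1.919 -1.75 4.74
vertex -1.589 -3.979 4.09
endloop
endfacet
facet normal -0.463 0.871 -0.161
outer loop
vertex -2.512 -2.245 3.769
vertex -1.919 -1.75 4.74
vertex -1.183 -1.736 2.699
endloop
endfacet
facet normal 0.746 0.286 -0.601
outer loop
vertex -0.591 -1.241 3.67
vertex 0.332 -2.975 3.991
vertex -1.183 -1.736 2.699
endloop
endfacet
facet normal -0.464 0.871 -0.161
outer loop
vertex -1.183 -1.736 2.699
vertex -1.919 -1.75 4.74
vertex -0.591 -1.241 3.67
endloop
endfacet
facet normal 0.477 0.399 0.783
outer loop
vertex -0.591 -1.241 3.67
vertex -0.997 -3.484 5.061
vertex 0.332 -2.975 3.991
endloop
endfacet
facet normal 0.478 0.399 0.783
outer loop
vertex -1.919 -1.75 4.74
vertex -0.997 -3.484 5.061
vertex -0.591 -1.241 3.67
endloop
endfacet

endsolid


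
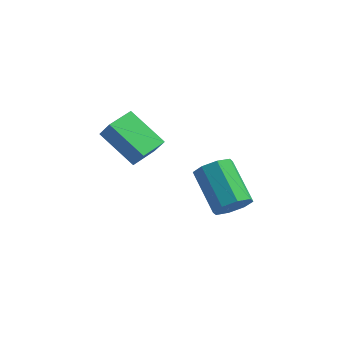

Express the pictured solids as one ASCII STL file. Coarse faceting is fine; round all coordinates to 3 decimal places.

solid 
facet normal -0.814 0.205 0.544
outer loop
vertex -1.695 -3.133 -1.433
vertex -1.353 -1.858 -1.401
vertex -2.205 -2.975 -2.255
endloop
endfacet
facet normal -0.259 -0.965 -0.025
outer loop
vertex -0.587 -3.382 -3.339
vertex -1.695 -3.133 -1.433
vertex -2.205 -2.975 -2.255
endloop
endfacet
facet normal -0.813 0.204 0.545
outer loop
vertex -2.205 -2.975 -2.255
vertex -1.353 -1.858 -1.401
vertex -1.864 -1.701 -2.223
endloop
endfacet
facet normal -0.521 0.161 -0.838
outer loop
vertex -1.864 -1.701 -2.223
vertex -0.587 -3.382 -3.339
vertex -2.205 -2.975 -2.255
endloop
endfacet
facet normal 0.521 -0.161 0.838
outer loop
vertex -1.695 -3.133 -1.433
vertex 0.265 -2.265 -2.485
vertex -1.353 -1.858 -1.401
endloop
endfacet
facet normal -0.258 -0.966 -0.024
outer loop
vertex -0.076 -3.539 -2.517
vertex -1.695 -3.133 -1.433
vertex -0.587 -3.382 -3.339
endloop
endfacet
facet normal 0.521 -0.161 0.838
outer loop
vertex -0.076 -3.539 -2.517
vertex 0.265 -2.265 -2.485
vertex -1.695 -3.133 -1.433
endloop
endfacet
facet normal 0.259 0.966 0.024
outer loop
vertex -1.353 -1.858 -1.401
vertex 0.265 -2.265 -2.485
vertex -1.864 -1.701 -2.223
endloop
endfacet
facet normal -0.521 0.161 -0.838
outer loop
vertex -0.245 -2.107 -3.307
vertex -0.587 -3.382 -3.339
vertex -1.864 -1.701 -2.223
endloop
endfacet
facet normal 0.259 0.966 0.025
outer loop
vertex -1.864 -1.701 -2.223
vertex 0.265 -2.265 -2.485
vertex -0.245 -2.107 -3.307
endloop
endfacet
facet normal 0.813 -0.204 -0.545
outer loop
vertex -0.245 -2.107 -3.307
vertex -0.076 -3.539 -2.517
vertex -0.587 -3.382 -3.339
endloop
endfacet
facet normal 0.814 -0.204 -0.544
outer loop
vertex 0.265 -2.265 -2.485
vertex -0.076 -3.539 -2.517
vertex -0.245 -2.107 -3.307
endloop
endfacet
facet normal 0.631 -0.554 -0.542
outer loop
vertex 4.251 -2.931 -4.333
vertex 3.667 -3.546 -4.384
vertex 3.864 -2.865 -4.851
endloop
endfacet
facet normal 0.497 0.826 -0.266
outer loop
vertex 4.251 -2.931 -4.333
vertex 3.864 -2.865 -4.851
vertex 2.937 -1.778 -3.206
endloop
endfacet
facet normal 0.497 0.826 -0.266
outer loop
vertex 2.937 -1.778 -3.206
vertex 3.864 -2.865 -4.851
vertex 2.55 -1.712 -3.724
endloop
endfacet
facet normal -0.631 0.554 0.542
outer loop
vertex 2.937 -1.778 -3.206
vertex 2.55 -1.712 -3.724
vertex 2.353 -2.394 -3.256
endloop
endfacet
facet normal 0.632 -0.554 -0.542
outer loop
vertex 3.864 -2.865 -4.851
vertex 3.667 -3.546 -4.384
vertex 3.362 -3.198 -5.096
endloop
endfacet
facet normal -0.069 0.656 -0.751
outer loop
vertex 3.864 -2.865 -4.851
vertex 3.362 -3.198 -5.096
vertex 2.55 -1.712 -3.724
endloop
endfacet
facet normal -0.069 0.656 -0.751
outer loop
vertex 2.55 -1.712 -3.724
vertex 3.362 -3.198 -5.096
vertex 2.048 -2.045 -3.969
endloop
endfacet
facet normal -0.632 0.554 0.542
outer loop
vertex 2.55 -1.712 -3.724
vertex 2.048 -2.045 -3.969
vertex 2.353 -2.394 -3.256
endloop
endfacet
facet normal 0.631 -0.555 -0.542
outer loop
vertex 3.362 -3.198 -5.096
vertex 3.667 -3.546 -4.384
vertex 3.038 -3.735 -4.923
endloop
endfacet
facet normal -0.595 0.102 -0.798
outer loop
vertex 3.362 -3.198 -5.096
vertex 3.038 -3.735 -4.923
vertex 2.048 -2.045 -3.969
endloop
endfacet
facet normal -0.595 0.102 -0.797
outer loop
vertex 2.048 -2.045 -3.969
vertex 3.038 -3.735 -4.923
vertex 1.724 -2.583 -3.796
endloop
endfacet
facet normal -0.632 0.555 0.542
outer loop
vertex 2.048 -2.045 -3.969
vertex 1.724 -2.583 -3.796
vertex 2.353 -2.394 -3.256
endloop
endfacet
facet normal 0.631 -0.554 -0.542
outer loop
vertex 3.038 -3.735 -4.923
vertex 3.667 -3.546 -4.384
vertex 3.083 -4.162 -4.434
endloop
endfacet
facet normal -0.772 -0.512 -0.376
outer loop
vertex 3.038 -3.735 -4.923
vertex 3.083 -4.162 -4.434
vertex 1.724 -2.583 -3.796
endloop
endfacet
facet normal -0.772 -0.513 -0.376
outer loop
vertex 1.724 -2.583 -3.796
vertex 3.083 -4.162 -4.434
vertex 1.769 -3.009 -3.307
endloop
endfacet
facet normal -0.632 0.555 0.541
outer loop
vertex 1.724 -2.583 -3.796
vertex 1.769 -3.009 -3.307
vertex 2.353 -2.394 -3.256
endloop
endfacet
facet normal 0.631 -0.554 -0.542
outer loop
vertex 3.083 -4.162 -4.434
vertex 3.667 -3.546 -4.384
vertex 3.47 -4.228 -3.916
endloop
endfacet
facet normal -0.497 -0.826 0.266
outer loop
vertex 3.083 -4.162 -4.434
vertex 3.47 -4.228 -3.916
vertex 1.769 -3.009 -3.307
endloop
endfacet
facet normal -0.497 -0.826 0.266
outer loop
vertex 1.769 -3.009 -3.307
vertex 3.47 -4.228 -3.916
vertex 2.156 -3.075 -2.789
endloop
endfacet
facet normal -0.631 0.554 0.542
outer loop
vertex 1.769 -3.009 -3.307
vertex 2.156 -3.075 -2.789
vertex 2.353 -2.394 -3.256
endloop
endfacet
facet normal 0.632 -0.554 -0.542
outer loop
vertex 3.47 -4.228 -3.916
vertex 3.667 -3.546 -4.384
vertex 3.972 -3.895 -3.671
endloop
endfacet
facet normal 0.069 -0.656 0.751
outer loop
vertex 3.47 -4.228 -3.916
vertex 3.972 -3.895 -3.671
vertex 2.156 -3.075 -2.789
endloop
endfacet
facet normal 0.069 -0.656 0.751
outer loop
vertex 2.156 -3.075 -2.789
vertex 3.972 -3.895 -3.671
vertex 2.658 -2.742 -2.544
endloop
endfacet
facet normal -0.632 0.554 0.542
outer loop
vertex 2.156 -3.075 -2.789
vertex 2.658 -2.742 -2.544
vertex 2.353 -2.394 -3.256
endloop
endfacet
facet normal 0.632 -0.555 -0.542
outer loop
vertex 3.972 -3.895 -3.671
vertex 3.667 -3.546 -4.384
vertex 4.296 -3.357 -3.844
endloop
endfacet
facet normal 0.595 -0.102 0.797
outer loop
vertex 3.972 -3.895 -3.671
vertex 4.296 -3.357 -3.844
vertex 2.658 -2.742 -2.544
endloop
endfacet
facet normal 0.595 -0.102 0.797
outer loop
vertex 2.658 -2.742 -2.544
vertex 4.296 -3.357 -3.844
vertex 2.982 -2.205 -2.717
endloop
endfacet
facet normal -0.631 0.555 0.542
outer loop
vertex 2.658 -2.742 -2.544
vertex 2.982 -2.205 -2.717
vertex 2.353 -2.394 -3.256
endloop
endfacet
facet normal 0.632 -0.555 -0.541
outer loop
vertex 4.296 -3.357 -3.844
vertex 3.667 -3.546 -4.384
vertex 4.251 -2.931 -4.333
endloop
endfacet
facet normal 0.772 0.513 0.376
outer loop
vertex 4.296 -3.357 -3.844
vertex 4.251 -2.931 -4.333
vertex 2.982 -2.205 -2.717
endloop
endfacet
facet normal 0.772 0.512 0.376
outer loop
vertex 2.982 -2.205 -2.717
vertex 4.251 -2.931 -4.333
vertex 2.937 -1.778 -3.206
endloop
endfacet
facet normal -0.631 0.554 0.542
outer loop
vertex 2.982 -2.205 -2.717
vertex 2.937 -1.778 -3.206
vertex 2.353 -2.394 -3.256
endloop
endfacet

endsolid


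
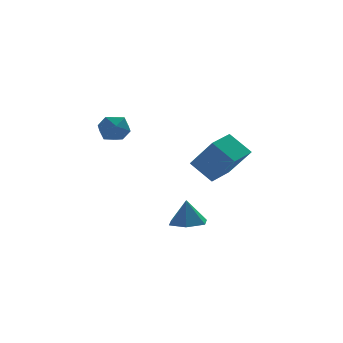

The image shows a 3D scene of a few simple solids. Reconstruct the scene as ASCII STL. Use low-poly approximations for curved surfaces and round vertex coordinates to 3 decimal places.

solid 
facet normal -0.334 0.537 -0.775
outer loop
vertex 2.274 -2.074 0.531
vertex 3.381 -1.224 0.643
vertex 2.992 -2.895 -0.347
endloop
endfacet
facet normal -0.791 -0.607 -0.080
outer loop
vertex 3.639 -3.936 1.157
vertex 2.274 -2.074 0.531
vertex 2.992 -2.895 -0.347
endloop
endfacet
facet normal -0.333 0.537 -0.775
outer loop
vertex 2.992 -2.895 -0.347
vertex 3.381 -1.224 0.643
vertex 4.1 -2.045 -0.235
endloop
endfacet
facet normal 0.513 -0.586 -0.627
outer loop
vertex 4.1 -2.045 -0.235
vertex 3.639 -3.936 1.157
vertex 2.992 -2.895 -0.347
endloop
endfacet
facet normal -0.514 0.586 0.627
outer loop
vertex 2.274 -2.074 0.531
vertex 4.028 -2.265 2.147
vertex 3.381 -1.224 0.643
endloop
endfacet
facet normal -0.791 -0.607 -0.080
outer loop
vertex 2.92 -3.115 2.035
vertex 2.274 -2.074 0.531
vertex 3.639 -3.936 1.157
endloop
endfacet
facet normal -0.513 0.587 0.626
outer loop
vertex 2.92 -3.115 2.035
vertex 4.028 -2.265 2.147
vertex 2.274 -2.074 0.531
endloop
endfacet
facet normal 0.791 0.607 0.080
outer loop
vertex 3.381 -1.224 0.643
vertex 4.028 -2.265 2.147
vertex 4.1 -2.045 -0.235
endloop
endfacet
facet normal 0.514 -0.586 -0.626
outer loop
vertex 4.746 -3.086 1.269
vertex 3.639 -3.936 1.157
vertex 4.1 -2.045 -0.235
endloop
endfacet
facet normal 0.791 0.606 0.080
outer loop
vertex 4.1 -2.045 -0.235
vertex 4.028 -2.265 2.147
vertex 4.746 -3.086 1.269
endloop
endfacet
facet normal 0.334 -0.537 0.775
outer loop
vertex 4.746 -3.086 1.269
vertex 2.92 -3.115 2.035
vertex 3.639 -3.936 1.157
endloop
endfacet
facet normal 0.334 -0.537 0.775
outer loop
vertex 4.028 -2.265 2.147
vertex 2.92 -3.115 2.035
vertex 4.746 -3.086 1.269
endloop
endfacet
facet normal 0.014 -0.131 -0.991
outer loop
vertex 2.104 -4.491 -2.183
vertex 1.589 -3.773 -2.285
vertex 2.475 -3.688 -2.284
endloop
endfacet
facet normal 0.772 -0.285 0.568
outer loop
vertex 2.104 -4.491 -2.183
vertex 2.475 -3.688 -2.284
vertex 1.571 -3.607 -1.015
endloop
endfacet
facet normal 0.014 -0.130 -0.991
outer loop
vertex 2.475 -3.688 -2.284
vertex 1.589 -3.773 -2.285
vertex 1.959 -2.97 -2.385
endloop
endfacet
facet normal 0.691 0.561 0.456
outer loop
vertex 2.475 -3.688 -2.284
vertex 1.959 -2.97 -2.385
vertex 1.571 -3.607 -1.015
endloop
endfacet
facet normal 0.014 -0.130 -0.991
outer loop
vertex 1.959 -2.97 -2.385
vertex 1.589 -3.773 -2.285
vertex 1.073 -3.055 -2.386
endloop
endfacet
facet normal -0.088 0.913 0.399
outer loop
vertex 1.959 -2.97 -2.385
vertex 1.073 -3.055 -2.386
vertex 1.571 -3.607 -1.015
endloop
endfacet
facet normal 0.013 -0.130 -0.991
outer loop
vertex 1.073 -3.055 -2.386
vertex 1.589 -3.773 -2.285
vertex 0.703 -3.858 -2.285
endloop
endfacet
facet normal -0.786 0.419 0.454
outer loop
vertex 1.073 -3.055 -2.386
vertex 0.703 -3.858 -2.285
vertex 1.571 -3.607 -1.015
endloop
endfacet
facet normal 0.013 -0.130 -0.991
outer loop
vertex 0.703 -3.858 -2.285
vertex 1.589 -3.773 -2.285
vertex 1.218 -4.576 -2.184
endloop
endfacet
facet normal -0.705 -0.426 0.566
outer loop
vertex 0.703 -3.858 -2.285
vertex 1.218 -4.576 -2.184
vertex 1.571 -3.607 -1.015
endloop
endfacet
facet normal 0.014 -0.131 -0.991
outer loop
vertex 1.218 -4.576 -2.184
vertex 1.589 -3.773 -2.285
vertex 2.104 -4.491 -2.183
endloop
endfacet
facet normal 0.074 -0.779 0.623
outer loop
vertex 1.218 -4.576 -2.184
vertex 2.104 -4.491 -2.183
vertex 1.571 -3.607 -1.015
endloop
endfacet
facet normal -0.931 0.202 -0.304
outer loop
vertex -0.333 2.24 0.819
vertex -0.647 1.819 1.502
vertex -0.481 2.664 1.555
endloop
endfacet
facet normal -0.481 0.715 -0.508
outer loop
vertex -0.333 2.24 0.819
vertex -0.481 2.664 1.555
vertex 0.235 2.824 1.103
endloop
endfacet
facet normal 0.028 0.415 -0.909
outer loop
vertex -0.333 2.24 0.819
vertex 0.235 2.824 1.103
vertex 0.513 2.078 0.771
endloop
endfacet
facet normal -0.108 -0.284 -0.953
outer loop
vertex -0.333 2.24 0.819
vertex 0.513 2.078 0.771
vertex -0.032 1.457 1.018
endloop
endfacet
facet normal -0.701 -0.417 -0.579
outer loop
vertex -0.333 2.24 0.819
vertex -0.032 1.457 1.018
vertex -0.647 1.819 1.502
endloop
endfacet
facet normal -0.171 0.982 0.077
outer loop
vertex 0.235 2.824 1.103
vertex -0.481 2.664 1.555
vertex 0.272 2.763 1.962
endloop
endfacet
facet normal -0.901 0.151 0.407
outer loop
vertex -0.481 2.664 1.555
vertex -0.647 1.819 1.502
vertex -0.273 2.142 2.209
endloop
endfacet
facet normal -0.529 -0.848 -0.037
outer loop
vertex -0.647 1.819 1.502
vertex -0.032 1.457 1.018
vertex 0.005 1.396 1.877
endloop
endfacet
facet normal 0.431 -0.634 -0.643
outer loop
vertex -0.032 1.457 1.018
vertex 0.513 2.078 0.771
vertex 0.721 1.556 1.425
endloop
endfacet
facet normal 0.652 0.498 -0.572
outer loop
vertex 0.513 2.078 0.771
vertex 0.235 2.824 1.103
vertex 0.887 2.401 1.478
endloop
endfacet
facet normal 0.108 0.284 0.953
outer loop
vertex 0.573 1.98 2.161
vertex 0.272 2.763 1.962
vertex -0.273 2.142 2.209
endloop
endfacet
facet normal -0.028 -0.415 0.909
outer loop
vertex 0.573 1.98 2.161
vertex -0.273 2.142 2.209
vertex 0.005 1.396 1.877
endloop
endfacet
facet normal 0.481 -0.715 0.508
outer loop
vertex 0.573 1.98 2.161
vertex 0.005 1.396 1.877
vertex 0.721 1.556 1.425
endloop
endfacet
facet normal 0.931 -0.202 0.304
outer loop
vertex 0.573 1.98 2.161
vertex 0.721 1.556 1.425
vertex 0.887 2.401 1.478
endloop
endfacet
facet normal 0.701 0.417 0.579
outer loop
vertex 0.573 1.98 2.161
vertex 0.887 2.401 1.478
vertex 0.272 2.763 1.962
endloop
endfacet
facet normal -0.431 0.634 0.643
outer loop
vertex -0.273 2.142 2.209
vertex 0.272 2.763 1.962
vertex -0.481 2.664 1.555
endloop
endfacet
facet normal -0.652 -0.498 0.572
outer loop
vertex 0.005 1.396 1.877
vertex -0.273 2.142 2.209
vertex -0.647 1.819 1.502
endloop
endfacet
facet normal 0.171 -0.982 -0.077
outer loop
vertex 0.721 1.556 1.425
vertex 0.005 1.396 1.877
vertex -0.032 1.457 1.018
endloop
endfacet
facet normal 0.901 -0.151 -0.407
outer loop
vertex 0.887 2.401 1.478
vertex 0.721 1.556 1.425
vertex 0.513 2.078 0.771
endloop
endfacet
facet normal 0.529 0.848 0.037
outer loop
vertex 0.272 2.763 1.962
vertex 0.887 2.401 1.478
vertex 0.235 2.824 1.103
endloop
endfacet

endsolid


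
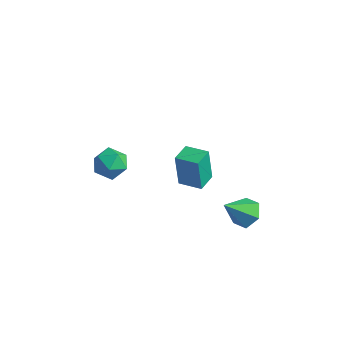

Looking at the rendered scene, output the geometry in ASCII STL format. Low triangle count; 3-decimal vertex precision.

solid 
facet normal -0.974 -0.189 -0.125
outer loop
vertex 2.343 -3.888 4.43
vertex 2.108 -2.651 4.394
vertex 2.619 -3.899 2.288
endloop
endfacet
facet normal 0.187 -0.982 0.029
outer loop
vertex 4.012 -3.629 2.466
vertex 2.343 -3.888 4.43
vertex 2.619 -3.899 2.288
endloop
endfacet
facet normal -0.974 -0.189 -0.125
outer loop
vertex 2.619 -3.899 2.288
vertex 2.108 -2.651 4.394
vertex 2.384 -2.661 2.252
endloop
endfacet
facet normal 0.128 -0.005 -0.992
outer loop
vertex 2.384 -2.661 2.252
vertex 4.012 -3.629 2.466
vertex 2.619 -3.899 2.288
endloop
endfacet
facet normal -0.128 0.005 0.992
outer loop
vertex 2.343 -3.888 4.43
vertex 3.501 -2.381 4.572
vertex 2.108 -2.651 4.394
endloop
endfacet
facet normal 0.186 -0.982 0.029
outer loop
vertex 3.736 -3.619 4.608
vertex 2.343 -3.888 4.43
vertex 4.012 -3.629 2.466
endloop
endfacet
facet normal -0.128 0.005 0.992
outer loop
vertex 3.736 -3.619 4.608
vertex 3.501 -2.381 4.572
vertex 2.343 -3.888 4.43
endloop
endfacet
facet normal -0.187 0.982 -0.029
outer loop
vertex 2.108 -2.651 4.394
vertex 3.501 -2.381 4.572
vertex 2.384 -2.661 2.252
endloop
endfacet
facet normal 0.128 -0.005 -0.992
outer loop
vertex 3.777 -2.392 2.43
vertex 4.012 -3.629 2.466
vertex 2.384 -2.661 2.252
endloop
endfacet
facet normal -0.186 0.982 -0.029
outer loop
vertex 2.384 -2.661 2.252
vertex 3.501 -2.381 4.572
vertex 3.777 -2.392 2.43
endloop
endfacet
facet normal 0.974 0.189 0.125
outer loop
vertex 3.777 -2.392 2.43
vertex 3.736 -3.619 4.608
vertex 4.012 -3.629 2.466
endloop
endfacet
facet normal 0.974 0.189 0.125
outer loop
vertex 3.501 -2.381 4.572
vertex 3.736 -3.619 4.608
vertex 3.777 -2.392 2.43
endloop
endfacet
facet normal -0.708 -0.672 0.217
outer loop
vertex -4.304 -3.128 -0.506
vertex -3.533 -3.99 -0.662
vertex -3.665 -3.51 0.393
endloop
endfacet
facet normal -0.825 -0.058 0.562
outer loop
vertex -4.304 -3.128 -0.506
vertex -3.665 -3.51 0.393
vertex -3.844 -2.366 0.249
endloop
endfacet
facet normal -0.885 0.460 0.075
outer loop
vertex -4.304 -3.128 -0.506
vertex -3.844 -2.366 0.249
vertex -3.823 -2.139 -0.896
endloop
endfacet
facet normal -0.804 0.166 -0.571
outer loop
vertex -4.304 -3.128 -0.506
vertex -3.823 -2.139 -0.896
vertex -3.631 -3.143 -1.459
endloop
endfacet
facet normal -0.695 -0.534 -0.482
outer loop
vertex -4.304 -3.128 -0.506
vertex -3.631 -3.143 -1.459
vertex -3.533 -3.99 -0.662
endloop
endfacet
facet normal -0.253 0.082 0.964
outer loop
vertex -3.844 -2.366 0.249
vertex -3.665 -3.51 0.393
vertex -2.789 -2.757 0.559
endloop
endfacet
facet normal -0.063 -0.911 0.407
outer loop
vertex -3.665 -3.51 0.393
vertex -3.533 -3.99 -0.662
vertex -2.597 -3.761 -0.004
endloop
endfacet
facet normal -0.042 -0.687 -0.725
outer loop
vertex -3.533 -3.99 -0.662
vertex -3.631 -3.143 -1.459
vertex -2.576 -3.534 -1.149
endloop
endfacet
facet normal -0.218 0.445 -0.868
outer loop
vertex -3.631 -3.143 -1.459
vertex -3.823 -2.139 -0.896
vertex -2.755 -2.39 -1.293
endloop
endfacet
facet normal -0.349 0.920 0.176
outer loop
vertex -3.823 -2.139 -0.896
vertex -3.844 -2.366 0.249
vertex -2.887 -1.91 -0.238
endloop
endfacet
facet normal 0.804 -0.166 0.571
outer loop
vertex -2.116 -2.772 -0.394
vertex -2.789 -2.757 0.559
vertex -2.597 -3.761 -0.004
endloop
endfacet
facet normal 0.885 -0.460 -0.075
outer loop
vertex -2.116 -2.772 -0.394
vertex -2.597 -3.761 -0.004
vertex -2.576 -3.534 -1.149
endloop
endfacet
facet normal 0.825 0.058 -0.562
outer loop
vertex -2.116 -2.772 -0.394
vertex -2.576 -3.534 -1.149
vertex -2.755 -2.39 -1.293
endloop
endfacet
facet normal 0.708 0.672 -0.217
outer loop
vertex -2.116 -2.772 -0.394
vertex -2.755 -2.39 -1.293
vertex -2.887 -1.91 -0.238
endloop
endfacet
facet normal 0.695 0.534 0.482
outer loop
vertex -2.116 -2.772 -0.394
vertex -2.887 -1.91 -0.238
vertex -2.789 -2.757 0.559
endloop
endfacet
facet normal 0.218 -0.445 0.868
outer loop
vertex -2.597 -3.761 -0.004
vertex -2.789 -2.757 0.559
vertex -3.665 -3.51 0.393
endloop
endfacet
facet normal 0.349 -0.920 -0.176
outer loop
vertex -2.576 -3.534 -1.149
vertex -2.597 -3.761 -0.004
vertex -3.533 -3.99 -0.662
endloop
endfacet
facet normal 0.253 -0.082 -0.964
outer loop
vertex -2.755 -2.39 -1.293
vertex -2.576 -3.534 -1.149
vertex -3.631 -3.143 -1.459
endloop
endfacet
facet normal 0.063 0.911 -0.407
outer loop
vertex -2.887 -1.91 -0.238
vertex -2.755 -2.39 -1.293
vertex -3.823 -2.139 -0.896
endloop
endfacet
facet normal 0.042 0.687 0.725
outer loop
vertex -2.789 -2.757 0.559
vertex -2.887 -1.91 -0.238
vertex -3.844 -2.366 0.249
endloop
endfacet
facet normal 0.290 0.639 -0.712
outer loop
vertex 4.828 -0.5 -3.43
vertex 4.246 0.264 -2.982
vertex 5.257 0.128 -2.692
endloop
endfacet
facet normal 0.679 -0.705 0.205
outer loop
vertex 4.828 -0.5 -3.43
vertex 5.257 0.128 -2.692
vertex 3.634 -1.084 -1.478
endloop
endfacet
facet normal 0.290 0.639 -0.712
outer loop
vertex 5.257 0.128 -2.692
vertex 4.246 0.264 -2.982
vertex 4.675 0.893 -2.243
endloop
endfacet
facet normal 0.603 -0.009 0.797
outer loop
vertex 5.257 0.128 -2.692
vertex 4.675 0.893 -2.243
vertex 3.634 -1.084 -1.478
endloop
endfacet
facet normal 0.290 0.639 -0.712
outer loop
vertex 4.675 0.893 -2.243
vertex 4.246 0.264 -2.982
vertex 3.664 1.028 -2.533
endloop
endfacet
facet normal -0.193 0.441 0.877
outer loop
vertex 4.675 0.893 -2.243
vertex 3.664 1.028 -2.533
vertex 3.634 -1.084 -1.478
endloop
endfacet
facet normal 0.290 0.639 -0.712
outer loop
vertex 3.664 1.028 -2.533
vertex 4.246 0.264 -2.982
vertex 3.235 0.4 -3.271
endloop
endfacet
facet normal -0.911 0.195 0.364
outer loop
vertex 3.664 1.028 -2.533
vertex 3.235 0.4 -3.271
vertex 3.634 -1.084 -1.478
endloop
endfacet
facet normal 0.290 0.639 -0.712
outer loop
vertex 3.235 0.4 -3.271
vertex 4.246 0.264 -2.982
vertex 3.817 -0.364 -3.72
endloop
endfacet
facet normal -0.835 -0.501 -0.229
outer loop
vertex 3.235 0.4 -3.271
vertex 3.817 -0.364 -3.72
vertex 3.634 -1.084 -1.478
endloop
endfacet
facet normal 0.290 0.639 -0.712
outer loop
vertex 3.817 -0.364 -3.72
vertex 4.246 0.264 -2.982
vertex 4.828 -0.5 -3.43
endloop
endfacet
facet normal -0.039 -0.950 -0.308
outer loop
vertex 3.817 -0.364 -3.72
vertex 4.828 -0.5 -3.43
vertex 3.634 -1.084 -1.478
endloop
endfacet

endsolid


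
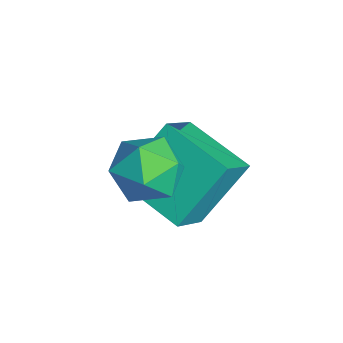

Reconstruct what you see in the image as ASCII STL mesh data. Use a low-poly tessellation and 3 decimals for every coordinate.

solid 
facet normal -0.825 -0.513 0.238
outer loop
vertex 1.48 0.365 -0.378
vertex 0.735 1.128 -1.316
vertex 1.862 -0.846 -1.668
endloop
endfacet
facet normal 0.525 -0.538 0.660
outer loop
vertex 3.305 0.052 -2.084
vertex 1.48 0.365 -0.378
vertex 1.862 -0.846 -1.668
endloop
endfacet
facet normal -0.825 -0.513 0.238
outer loop
vertex 1.862 -0.846 -1.668
vertex 0.735 1.128 -1.316
vertex 1.117 -0.083 -2.606
endloop
endfacet
facet normal 0.211 -0.669 -0.712
outer loop
vertex 1.117 -0.083 -2.606
vertex 3.305 0.052 -2.084
vertex 1.862 -0.846 -1.668
endloop
endfacet
facet normal -0.211 0.669 0.712
outer loop
vertex 1.48 0.365 -0.378
vertex 2.178 2.026 -1.732
vertex 0.735 1.128 -1.316
endloop
endfacet
facet normal 0.525 -0.538 0.660
outer loop
vertex 2.923 1.263 -0.794
vertex 1.48 0.365 -0.378
vertex 3.305 0.052 -2.084
endloop
endfacet
facet normal -0.211 0.669 0.712
outer loop
vertex 2.923 1.263 -0.794
vertex 2.178 2.026 -1.732
vertex 1.48 0.365 -0.378
endloop
endfacet
facet normal -0.525 0.538 -0.660
outer loop
vertex 0.735 1.128 -1.316
vertex 2.178 2.026 -1.732
vertex 1.117 -0.083 -2.606
endloop
endfacet
facet normal 0.211 -0.669 -0.712
outer loop
vertex 2.56 0.815 -3.022
vertex 3.305 0.052 -2.084
vertex 1.117 -0.083 -2.606
endloop
endfacet
facet normal -0.525 0.538 -0.660
outer loop
vertex 1.117 -0.083 -2.606
vertex 2.178 2.026 -1.732
vertex 2.56 0.815 -3.022
endloop
endfacet
facet normal 0.825 0.513 -0.238
outer loop
vertex 2.56 0.815 -3.022
vertex 2.923 1.263 -0.794
vertex 3.305 0.052 -2.084
endloop
endfacet
facet normal 0.825 0.513 -0.238
outer loop
vertex 2.178 2.026 -1.732
vertex 2.923 1.263 -0.794
vertex 2.56 0.815 -3.022
endloop
endfacet
facet normal -0.035 0.931 0.364
outer loop
vertex 2.815 0.346 -0.545
vertex 2.385 0.047 0.179
vertex 3.278 0.083 0.173
endloop
endfacet
facet normal 0.543 0.839 -0.043
outer loop
vertex 2.815 0.346 -0.545
vertex 3.278 0.083 0.173
vertex 3.558 -0.14 -0.645
endloop
endfacet
facet normal 0.327 0.642 -0.694
outer loop
vertex 2.815 0.346 -0.545
vertex 3.558 -0.14 -0.645
vertex 2.838 -0.315 -1.146
endloop
endfacet
facet normal -0.387 0.613 -0.689
outer loop
vertex 2.815 0.346 -0.545
vertex 2.838 -0.315 -1.146
vertex 2.113 -0.199 -0.636
endloop
endfacet
facet normal -0.610 0.792 -0.035
outer loop
vertex 2.815 0.346 -0.545
vertex 2.113 -0.199 -0.636
vertex 2.385 0.047 0.179
endloop
endfacet
facet normal 0.924 0.302 0.234
outer loop
vertex 3.558 -0.14 -0.645
vertex 3.278 0.083 0.173
vertex 3.587 -0.741 0.016
endloop
endfacet
facet normal -0.012 0.452 0.892
outer loop
vertex 3.278 0.083 0.173
vertex 2.385 0.047 0.179
vertex 2.862 -0.625 0.526
endloop
endfacet
facet normal -0.943 0.226 0.246
outer loop
vertex 2.385 0.047 0.179
vertex 2.113 -0.199 -0.636
vertex 2.142 -0.8 0.025
endloop
endfacet
facet normal -0.581 -0.063 -0.811
outer loop
vertex 2.113 -0.199 -0.636
vertex 2.838 -0.315 -1.146
vertex 2.422 -1.023 -0.793
endloop
endfacet
facet normal 0.574 -0.016 -0.819
outer loop
vertex 2.838 -0.315 -1.146
vertex 3.558 -0.14 -0.645
vertex 3.315 -0.987 -0.799
endloop
endfacet
facet normal 0.387 -0.613 0.689
outer loop
vertex 2.885 -1.286 -0.075
vertex 3.587 -0.741 0.016
vertex 2.862 -0.625 0.526
endloop
endfacet
facet normal -0.327 -0.642 0.694
outer loop
vertex 2.885 -1.286 -0.075
vertex 2.862 -0.625 0.526
vertex 2.142 -0.8 0.025
endloop
endfacet
facet normal -0.543 -0.839 0.043
outer loop
vertex 2.885 -1.286 -0.075
vertex 2.142 -0.8 0.025
vertex 2.422 -1.023 -0.793
endloop
endfacet
facet normal 0.035 -0.931 -0.364
outer loop
vertex 2.885 -1.286 -0.075
vertex 2.422 -1.023 -0.793
vertex 3.315 -0.987 -0.799
endloop
endfacet
facet normal 0.610 -0.792 0.035
outer loop
vertex 2.885 -1.286 -0.075
vertex 3.315 -0.987 -0.799
vertex 3.587 -0.741 0.016
endloop
endfacet
facet normal 0.581 0.063 0.811
outer loop
vertex 2.862 -0.625 0.526
vertex 3.587 -0.741 0.016
vertex 3.278 0.083 0.173
endloop
endfacet
facet normal -0.574 0.016 0.819
outer loop
vertex 2.142 -0.8 0.025
vertex 2.862 -0.625 0.526
vertex 2.385 0.047 0.179
endloop
endfacet
facet normal -0.924 -0.302 -0.234
outer loop
vertex 2.422 -1.023 -0.793
vertex 2.142 -0.8 0.025
vertex 2.113 -0.199 -0.636
endloop
endfacet
facet normal 0.012 -0.452 -0.892
outer loop
vertex 3.315 -0.987 -0.799
vertex 2.422 -1.023 -0.793
vertex 2.838 -0.315 -1.146
endloop
endfacet
facet normal 0.943 -0.226 -0.246
outer loop
vertex 3.587 -0.741 0.016
vertex 3.315 -0.987 -0.799
vertex 3.558 -0.14 -0.645
endloop
endfacet

endsolid
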